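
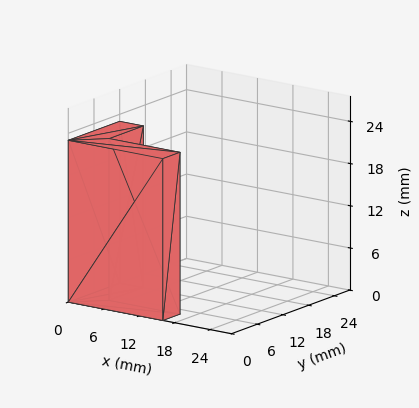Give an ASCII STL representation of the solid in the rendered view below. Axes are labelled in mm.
Reading the render: the shape is an L-shaped prism: outer 16 × 12 mm, arm thicknesses ≈ 4 mm (horizontal) and 4 mm (vertical), extruded 23 mm in z (dimensions read to the nearest mm from the axis ticks). For the STL, each face is triangulated and given an outward normal.

solid part
  facet normal 0.0000 0.0000 -1.0000
    outer loop
      vertex 16.0 4.0 0.0
      vertex 16.0 0.0 0.0
      vertex 0.0 0.0 0.0
    endloop
  endfacet
  facet normal 0.0000 0.0000 -1.0000
    outer loop
      vertex 4.0 4.0 0.0
      vertex 16.0 4.0 0.0
      vertex 0.0 0.0 0.0
    endloop
  endfacet
  facet normal 0.0000 0.0000 -1.0000
    outer loop
      vertex 4.0 12.0 0.0
      vertex 4.0 4.0 0.0
      vertex 0.0 0.0 0.0
    endloop
  endfacet
  facet normal 0.0000 0.0000 -1.0000
    outer loop
      vertex 0.0 12.0 0.0
      vertex 4.0 12.0 0.0
      vertex 0.0 0.0 0.0
    endloop
  endfacet
  facet normal 0.0000 0.0000 1.0000
    outer loop
      vertex 0.0 0.0 23.0
      vertex 16.0 0.0 23.0
      vertex 16.0 4.0 23.0
    endloop
  endfacet
  facet normal 0.0000 0.0000 1.0000
    outer loop
      vertex 0.0 0.0 23.0
      vertex 16.0 4.0 23.0
      vertex 4.0 4.0 23.0
    endloop
  endfacet
  facet normal 0.0000 0.0000 1.0000
    outer loop
      vertex 0.0 0.0 23.0
      vertex 4.0 4.0 23.0
      vertex 4.0 12.0 23.0
    endloop
  endfacet
  facet normal 0.0000 0.0000 1.0000
    outer loop
      vertex 0.0 0.0 23.0
      vertex 4.0 12.0 23.0
      vertex 0.0 12.0 23.0
    endloop
  endfacet
  facet normal 0.0000 -1.0000 0.0000
    outer loop
      vertex 0.0 0.0 0.0
      vertex 16.0 0.0 0.0
      vertex 16.0 0.0 23.0
    endloop
  endfacet
  facet normal 0.0000 -1.0000 0.0000
    outer loop
      vertex 0.0 0.0 0.0
      vertex 16.0 0.0 23.0
      vertex 0.0 0.0 23.0
    endloop
  endfacet
  facet normal 1.0000 0.0000 0.0000
    outer loop
      vertex 16.0 0.0 0.0
      vertex 16.0 4.0 0.0
      vertex 16.0 4.0 23.0
    endloop
  endfacet
  facet normal 1.0000 0.0000 0.0000
    outer loop
      vertex 16.0 0.0 0.0
      vertex 16.0 4.0 23.0
      vertex 16.0 0.0 23.0
    endloop
  endfacet
  facet normal 0.0000 1.0000 0.0000
    outer loop
      vertex 16.0 4.0 0.0
      vertex 4.0 4.0 0.0
      vertex 4.0 4.0 23.0
    endloop
  endfacet
  facet normal 0.0000 1.0000 0.0000
    outer loop
      vertex 16.0 4.0 0.0
      vertex 4.0 4.0 23.0
      vertex 16.0 4.0 23.0
    endloop
  endfacet
  facet normal 1.0000 0.0000 0.0000
    outer loop
      vertex 4.0 4.0 0.0
      vertex 4.0 12.0 0.0
      vertex 4.0 12.0 23.0
    endloop
  endfacet
  facet normal 1.0000 0.0000 0.0000
    outer loop
      vertex 4.0 4.0 0.0
      vertex 4.0 12.0 23.0
      vertex 4.0 4.0 23.0
    endloop
  endfacet
  facet normal 0.0000 1.0000 0.0000
    outer loop
      vertex 4.0 12.0 0.0
      vertex 0.0 12.0 0.0
      vertex 0.0 12.0 23.0
    endloop
  endfacet
  facet normal 0.0000 1.0000 0.0000
    outer loop
      vertex 4.0 12.0 0.0
      vertex 0.0 12.0 23.0
      vertex 4.0 12.0 23.0
    endloop
  endfacet
  facet normal -1.0000 0.0000 0.0000
    outer loop
      vertex 0.0 12.0 0.0
      vertex 0.0 0.0 0.0
      vertex 0.0 0.0 23.0
    endloop
  endfacet
  facet normal -1.0000 0.0000 0.0000
    outer loop
      vertex 0.0 12.0 0.0
      vertex 0.0 0.0 23.0
      vertex 0.0 12.0 23.0
    endloop
  endfacet
endsolid part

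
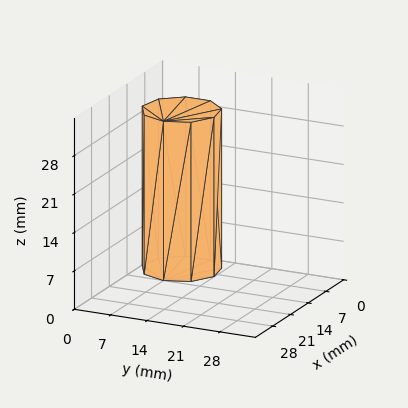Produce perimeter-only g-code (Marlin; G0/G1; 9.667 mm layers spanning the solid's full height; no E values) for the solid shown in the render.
Reading the render: the shape is a regular 9-sided prism (a cylinder approximated with 9 flat sides), circumscribed radius ≈ 7 mm, height ≈ 29 mm (dimensions read to the nearest mm from the axis ticks). For the g-code, the solid's height is divided into equal slices at the stated Δz and each level perimeter traced with G1 moves after a G0 lift.

; perimeter-only toolpath
G21 ; units = mm
G90 ; absolute positioning
G28 ; home
; layer 1
G0 Z9.667
G0 X14.000 Y7.000
G1 X12.362 Y11.500
G1 X8.216 Y13.894
G1 X3.500 Y13.062
G1 X0.422 Y9.394
G1 X0.422 Y4.606
G1 X3.500 Y0.938
G1 X8.216 Y0.106
G1 X12.362 Y2.500
G1 X14.000 Y7.000
; layer 2
G0 Z19.333
G0 X14.000 Y7.000
G1 X12.362 Y11.500
G1 X8.216 Y13.894
G1 X3.500 Y13.062
G1 X0.422 Y9.394
G1 X0.422 Y4.606
G1 X3.500 Y0.938
G1 X8.216 Y0.106
G1 X12.362 Y2.500
G1 X14.000 Y7.000
; layer 3
G0 Z29.000
G0 X14.000 Y7.000
G1 X12.362 Y11.500
G1 X8.216 Y13.894
G1 X3.500 Y13.062
G1 X0.422 Y9.394
G1 X0.422 Y4.606
G1 X3.500 Y0.938
G1 X8.216 Y0.106
G1 X12.362 Y2.500
G1 X14.000 Y7.000
M2 ; end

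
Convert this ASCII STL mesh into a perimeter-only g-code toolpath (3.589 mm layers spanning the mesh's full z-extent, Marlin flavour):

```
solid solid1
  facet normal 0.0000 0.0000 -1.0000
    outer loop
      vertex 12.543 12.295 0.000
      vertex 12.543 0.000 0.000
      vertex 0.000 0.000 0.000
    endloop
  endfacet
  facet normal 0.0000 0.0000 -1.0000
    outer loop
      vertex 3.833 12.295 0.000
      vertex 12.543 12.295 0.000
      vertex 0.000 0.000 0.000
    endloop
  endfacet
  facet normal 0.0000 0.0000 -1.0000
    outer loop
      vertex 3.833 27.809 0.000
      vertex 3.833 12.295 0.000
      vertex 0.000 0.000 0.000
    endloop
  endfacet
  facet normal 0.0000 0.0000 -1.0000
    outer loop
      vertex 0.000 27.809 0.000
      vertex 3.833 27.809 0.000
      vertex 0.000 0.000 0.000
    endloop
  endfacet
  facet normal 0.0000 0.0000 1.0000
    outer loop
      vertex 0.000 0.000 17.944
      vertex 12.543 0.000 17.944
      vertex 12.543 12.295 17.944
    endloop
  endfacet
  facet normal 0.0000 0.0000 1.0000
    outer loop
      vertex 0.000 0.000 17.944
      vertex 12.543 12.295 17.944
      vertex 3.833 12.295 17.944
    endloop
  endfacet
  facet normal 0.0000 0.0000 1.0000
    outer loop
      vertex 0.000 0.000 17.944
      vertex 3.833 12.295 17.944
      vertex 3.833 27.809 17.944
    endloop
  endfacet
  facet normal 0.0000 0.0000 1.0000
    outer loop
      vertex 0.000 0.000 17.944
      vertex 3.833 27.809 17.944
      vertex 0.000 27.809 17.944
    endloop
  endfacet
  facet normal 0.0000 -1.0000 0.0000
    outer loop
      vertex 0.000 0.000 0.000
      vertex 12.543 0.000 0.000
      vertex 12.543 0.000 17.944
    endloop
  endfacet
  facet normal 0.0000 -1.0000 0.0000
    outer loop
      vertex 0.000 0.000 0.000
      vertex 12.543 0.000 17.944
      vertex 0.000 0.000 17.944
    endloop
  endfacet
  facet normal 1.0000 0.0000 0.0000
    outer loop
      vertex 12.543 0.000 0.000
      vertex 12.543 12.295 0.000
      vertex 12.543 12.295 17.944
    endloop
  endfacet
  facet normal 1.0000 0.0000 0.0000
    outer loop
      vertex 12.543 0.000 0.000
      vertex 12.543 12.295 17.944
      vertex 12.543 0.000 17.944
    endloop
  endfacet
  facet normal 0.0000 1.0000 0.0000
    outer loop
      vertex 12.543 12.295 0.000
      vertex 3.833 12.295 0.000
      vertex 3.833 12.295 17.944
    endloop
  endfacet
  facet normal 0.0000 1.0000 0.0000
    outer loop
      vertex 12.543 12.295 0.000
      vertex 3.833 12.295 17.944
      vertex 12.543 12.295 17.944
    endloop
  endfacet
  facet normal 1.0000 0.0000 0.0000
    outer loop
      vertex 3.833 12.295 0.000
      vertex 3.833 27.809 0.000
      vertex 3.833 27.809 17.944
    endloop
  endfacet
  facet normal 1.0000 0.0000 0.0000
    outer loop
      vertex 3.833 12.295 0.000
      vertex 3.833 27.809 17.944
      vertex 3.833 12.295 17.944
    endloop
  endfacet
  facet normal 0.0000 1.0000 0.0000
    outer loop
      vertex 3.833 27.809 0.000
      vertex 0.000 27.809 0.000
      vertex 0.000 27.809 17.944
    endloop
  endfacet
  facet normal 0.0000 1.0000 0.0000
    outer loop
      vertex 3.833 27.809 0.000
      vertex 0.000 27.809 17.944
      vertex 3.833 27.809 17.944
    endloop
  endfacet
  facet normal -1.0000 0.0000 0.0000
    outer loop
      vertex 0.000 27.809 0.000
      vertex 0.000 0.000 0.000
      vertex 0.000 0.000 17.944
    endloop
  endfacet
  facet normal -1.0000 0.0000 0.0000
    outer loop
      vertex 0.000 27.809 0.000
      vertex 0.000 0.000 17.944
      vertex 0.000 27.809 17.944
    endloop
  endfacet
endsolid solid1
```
; perimeter-only toolpath
G21 ; units = mm
G90 ; absolute positioning
G28 ; home
; layer 1
G0 Z3.589
G0 X0.000 Y0.000
G1 X12.543 Y0.000
G1 X12.543 Y12.295
G1 X3.833 Y12.295
G1 X3.833 Y27.809
G1 X0.000 Y27.809
G1 X0.000 Y0.000
; layer 2
G0 Z7.178
G0 X0.000 Y0.000
G1 X12.543 Y0.000
G1 X12.543 Y12.295
G1 X3.833 Y12.295
G1 X3.833 Y27.809
G1 X0.000 Y27.809
G1 X0.000 Y0.000
; layer 3
G0 Z10.766
G0 X0.000 Y0.000
G1 X12.543 Y0.000
G1 X12.543 Y12.295
G1 X3.833 Y12.295
G1 X3.833 Y27.809
G1 X0.000 Y27.809
G1 X0.000 Y0.000
; layer 4
G0 Z14.355
G0 X0.000 Y0.000
G1 X12.543 Y0.000
G1 X12.543 Y12.295
G1 X3.833 Y12.295
G1 X3.833 Y27.809
G1 X0.000 Y27.809
G1 X0.000 Y0.000
; layer 5
G0 Z17.944
G0 X0.000 Y0.000
G1 X12.543 Y0.000
G1 X12.543 Y12.295
G1 X3.833 Y12.295
G1 X3.833 Y27.809
G1 X0.000 Y27.809
G1 X0.000 Y0.000
M2 ; end

The solid is an L-shaped prism: outer 12.5 × 27.8 mm, arm thicknesses ≈ 12.3 mm (horizontal) and 3.83 mm (vertical), extruded 17.9 mm in z. Slicing at Δz = 3.589 mm — 5 equal slices spanning the solid's height, so layer i sits at z = i·h/5 — gives 5 non-empty perimeters. Each is a 6-segment closed polygon; G0 lifts to the layer z and rapids to the start vertex, then G1 traces the edges.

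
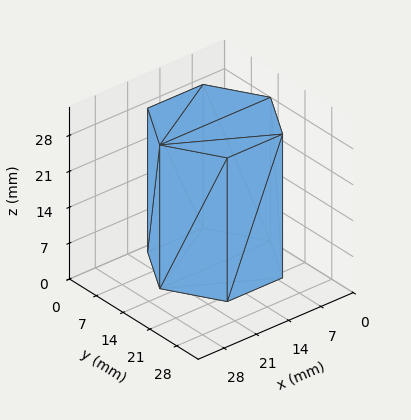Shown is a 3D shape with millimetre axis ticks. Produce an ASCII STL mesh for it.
Reading the render: the shape is a regular 6-sided prism (a cylinder approximated with 6 flat sides), circumscribed radius ≈ 12 mm, height ≈ 28 mm (dimensions read to the nearest mm from the axis ticks). For the STL, each face is triangulated and given an outward normal.

solid part
  facet normal 0.0000 0.0000 -1.0000
    outer loop
      vertex 6.000 22.392 0.000
      vertex 18.000 22.392 0.000
      vertex 24.000 12.000 0.000
    endloop
  endfacet
  facet normal 0.0000 0.0000 -1.0000
    outer loop
      vertex 0.000 12.000 0.000
      vertex 6.000 22.392 0.000
      vertex 24.000 12.000 0.000
    endloop
  endfacet
  facet normal 0.0000 0.0000 -1.0000
    outer loop
      vertex 6.000 1.608 0.000
      vertex 0.000 12.000 0.000
      vertex 24.000 12.000 0.000
    endloop
  endfacet
  facet normal 0.0000 0.0000 -1.0000
    outer loop
      vertex 18.000 1.608 0.000
      vertex 6.000 1.608 0.000
      vertex 24.000 12.000 0.000
    endloop
  endfacet
  facet normal 0.0000 0.0000 1.0000
    outer loop
      vertex 24.000 12.000 28.000
      vertex 18.000 22.392 28.000
      vertex 6.000 22.392 28.000
    endloop
  endfacet
  facet normal 0.0000 0.0000 1.0000
    outer loop
      vertex 24.000 12.000 28.000
      vertex 6.000 22.392 28.000
      vertex 0.000 12.000 28.000
    endloop
  endfacet
  facet normal 0.0000 0.0000 1.0000
    outer loop
      vertex 24.000 12.000 28.000
      vertex 0.000 12.000 28.000
      vertex 6.000 1.608 28.000
    endloop
  endfacet
  facet normal 0.0000 0.0000 1.0000
    outer loop
      vertex 24.000 12.000 28.000
      vertex 6.000 1.608 28.000
      vertex 18.000 1.608 28.000
    endloop
  endfacet
  facet normal 0.8660 0.5000 0.0000
    outer loop
      vertex 24.000 12.000 0.000
      vertex 18.000 22.392 0.000
      vertex 18.000 22.392 28.000
    endloop
  endfacet
  facet normal 0.8660 0.5000 0.0000
    outer loop
      vertex 24.000 12.000 0.000
      vertex 18.000 22.392 28.000
      vertex 24.000 12.000 28.000
    endloop
  endfacet
  facet normal 0.0000 1.0000 0.0000
    outer loop
      vertex 18.000 22.392 0.000
      vertex 6.000 22.392 0.000
      vertex 6.000 22.392 28.000
    endloop
  endfacet
  facet normal 0.0000 1.0000 0.0000
    outer loop
      vertex 18.000 22.392 0.000
      vertex 6.000 22.392 28.000
      vertex 18.000 22.392 28.000
    endloop
  endfacet
  facet normal -0.8660 0.5000 0.0000
    outer loop
      vertex 6.000 22.392 0.000
      vertex 0.000 12.000 0.000
      vertex 0.000 12.000 28.000
    endloop
  endfacet
  facet normal -0.8660 0.5000 0.0000
    outer loop
      vertex 6.000 22.392 0.000
      vertex 0.000 12.000 28.000
      vertex 6.000 22.392 28.000
    endloop
  endfacet
  facet normal -0.8660 -0.5000 0.0000
    outer loop
      vertex 0.000 12.000 0.000
      vertex 6.000 1.608 0.000
      vertex 6.000 1.608 28.000
    endloop
  endfacet
  facet normal -0.8660 -0.5000 0.0000
    outer loop
      vertex 0.000 12.000 0.000
      vertex 6.000 1.608 28.000
      vertex 0.000 12.000 28.000
    endloop
  endfacet
  facet normal 0.0000 -1.0000 0.0000
    outer loop
      vertex 6.000 1.608 0.000
      vertex 18.000 1.608 0.000
      vertex 18.000 1.608 28.000
    endloop
  endfacet
  facet normal 0.0000 -1.0000 0.0000
    outer loop
      vertex 6.000 1.608 0.000
      vertex 18.000 1.608 28.000
      vertex 6.000 1.608 28.000
    endloop
  endfacet
  facet normal 0.8660 -0.5000 0.0000
    outer loop
      vertex 18.000 1.608 0.000
      vertex 24.000 12.000 0.000
      vertex 24.000 12.000 28.000
    endloop
  endfacet
  facet normal 0.8660 -0.5000 0.0000
    outer loop
      vertex 18.000 1.608 0.000
      vertex 24.000 12.000 28.000
      vertex 18.000 1.608 28.000
    endloop
  endfacet
endsolid part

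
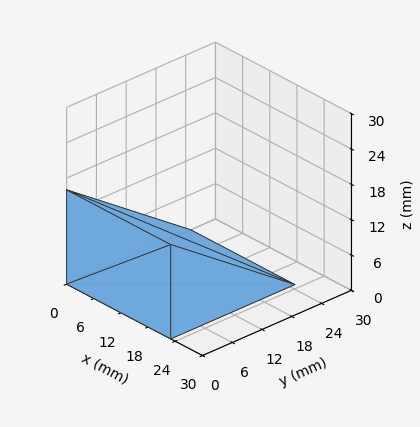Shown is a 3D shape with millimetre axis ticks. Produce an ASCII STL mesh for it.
Reading the render: the shape is a wedge (ramp): 23 × 25 mm base, rising to 16 mm along the y=0 edge and sloping linearly to z=0 at y=25 (dimensions read to the nearest mm from the axis ticks). For the STL, each face is triangulated and given an outward normal.

solid part
  facet normal 0.0000 0.0000 -1.0000
    outer loop
      vertex 23.0 25.0 0.0
      vertex 23.0 0.0 0.0
      vertex 0.0 0.0 0.0
    endloop
  endfacet
  facet normal 0.0000 0.0000 -1.0000
    outer loop
      vertex 0.0 25.0 0.0
      vertex 23.0 25.0 0.0
      vertex 0.0 0.0 0.0
    endloop
  endfacet
  facet normal 0.0000 -1.0000 0.0000
    outer loop
      vertex 0.0 0.0 0.0
      vertex 23.0 0.0 0.0
      vertex 23.0 0.0 16.0
    endloop
  endfacet
  facet normal 0.0000 -1.0000 0.0000
    outer loop
      vertex 0.0 0.0 0.0
      vertex 23.0 0.0 16.0
      vertex 0.0 0.0 16.0
    endloop
  endfacet
  facet normal 0.0000 0.5391 0.8423
    outer loop
      vertex 0.0 0.0 16.0
      vertex 23.0 0.0 16.0
      vertex 23.0 25.0 0.0
    endloop
  endfacet
  facet normal 0.0000 0.5391 0.8423
    outer loop
      vertex 0.0 0.0 16.0
      vertex 23.0 25.0 0.0
      vertex 0.0 25.0 0.0
    endloop
  endfacet
  facet normal -1.0000 0.0000 0.0000
    outer loop
      vertex 0.0 0.0 16.0
      vertex 0.0 25.0 0.0
      vertex 0.0 0.0 0.0
    endloop
  endfacet
  facet normal 1.0000 0.0000 0.0000
    outer loop
      vertex 23.0 0.0 0.0
      vertex 23.0 25.0 0.0
      vertex 23.0 0.0 16.0
    endloop
  endfacet
endsolid part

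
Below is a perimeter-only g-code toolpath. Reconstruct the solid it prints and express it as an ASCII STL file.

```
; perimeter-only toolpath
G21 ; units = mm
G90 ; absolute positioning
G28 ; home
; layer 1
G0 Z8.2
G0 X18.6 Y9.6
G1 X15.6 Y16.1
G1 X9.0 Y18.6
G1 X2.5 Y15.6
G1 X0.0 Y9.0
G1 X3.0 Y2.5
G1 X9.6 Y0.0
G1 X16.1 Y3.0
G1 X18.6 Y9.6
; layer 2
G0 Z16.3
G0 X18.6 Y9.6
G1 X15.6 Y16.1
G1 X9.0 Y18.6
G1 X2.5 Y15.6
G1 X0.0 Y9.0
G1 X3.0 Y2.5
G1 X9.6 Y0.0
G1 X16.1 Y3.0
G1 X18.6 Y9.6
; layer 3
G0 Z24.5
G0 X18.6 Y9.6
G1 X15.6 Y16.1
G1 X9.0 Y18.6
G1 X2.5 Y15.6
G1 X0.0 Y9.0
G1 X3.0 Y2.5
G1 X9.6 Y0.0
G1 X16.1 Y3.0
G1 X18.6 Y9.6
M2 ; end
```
solid part
  facet normal 0.0000 0.0000 -1.0000
    outer loop
      vertex 9.0 18.6 0.0
      vertex 15.6 16.1 0.0
      vertex 18.6 9.6 0.0
    endloop
  endfacet
  facet normal 0.0000 0.0000 -1.0000
    outer loop
      vertex 2.5 15.6 0.0
      vertex 9.0 18.6 0.0
      vertex 18.6 9.6 0.0
    endloop
  endfacet
  facet normal 0.0000 0.0000 -1.0000
    outer loop
      vertex 0.0 9.0 0.0
      vertex 2.5 15.6 0.0
      vertex 18.6 9.6 0.0
    endloop
  endfacet
  facet normal 0.0000 0.0000 -1.0000
    outer loop
      vertex 3.0 2.5 0.0
      vertex 0.0 9.0 0.0
      vertex 18.6 9.6 0.0
    endloop
  endfacet
  facet normal 0.0000 0.0000 -1.0000
    outer loop
      vertex 9.6 0.0 0.0
      vertex 3.0 2.5 0.0
      vertex 18.6 9.6 0.0
    endloop
  endfacet
  facet normal 0.0000 0.0000 -1.0000
    outer loop
      vertex 16.1 3.0 0.0
      vertex 9.6 0.0 0.0
      vertex 18.6 9.6 0.0
    endloop
  endfacet
  facet normal 0.0000 0.0000 1.0000
    outer loop
      vertex 18.6 9.6 24.5
      vertex 15.6 16.1 24.5
      vertex 9.0 18.6 24.5
    endloop
  endfacet
  facet normal 0.0000 0.0000 1.0000
    outer loop
      vertex 18.6 9.6 24.5
      vertex 9.0 18.6 24.5
      vertex 2.5 15.6 24.5
    endloop
  endfacet
  facet normal 0.0000 0.0000 1.0000
    outer loop
      vertex 18.6 9.6 24.5
      vertex 2.5 15.6 24.5
      vertex 0.0 9.0 24.5
    endloop
  endfacet
  facet normal 0.0000 0.0000 1.0000
    outer loop
      vertex 18.6 9.6 24.5
      vertex 0.0 9.0 24.5
      vertex 3.0 2.5 24.5
    endloop
  endfacet
  facet normal 0.0000 0.0000 1.0000
    outer loop
      vertex 18.6 9.6 24.5
      vertex 3.0 2.5 24.5
      vertex 9.6 0.0 24.5
    endloop
  endfacet
  facet normal 0.0000 0.0000 1.0000
    outer loop
      vertex 18.6 9.6 24.5
      vertex 9.6 0.0 24.5
      vertex 16.1 3.0 24.5
    endloop
  endfacet
  facet normal 0.9080 0.4191 0.0000
    outer loop
      vertex 18.6 9.6 0.0
      vertex 15.6 16.1 0.0
      vertex 15.6 16.1 24.5
    endloop
  endfacet
  facet normal 0.9080 0.4191 0.0000
    outer loop
      vertex 18.6 9.6 0.0
      vertex 15.6 16.1 24.5
      vertex 18.6 9.6 24.5
    endloop
  endfacet
  facet normal 0.3542 0.9352 0.0000
    outer loop
      vertex 15.6 16.1 0.0
      vertex 9.0 18.6 0.0
      vertex 9.0 18.6 24.5
    endloop
  endfacet
  facet normal 0.3542 0.9352 0.0000
    outer loop
      vertex 15.6 16.1 0.0
      vertex 9.0 18.6 24.5
      vertex 15.6 16.1 24.5
    endloop
  endfacet
  facet normal -0.4191 0.9080 0.0000
    outer loop
      vertex 9.0 18.6 0.0
      vertex 2.5 15.6 0.0
      vertex 2.5 15.6 24.5
    endloop
  endfacet
  facet normal -0.4191 0.9080 0.0000
    outer loop
      vertex 9.0 18.6 0.0
      vertex 2.5 15.6 24.5
      vertex 9.0 18.6 24.5
    endloop
  endfacet
  facet normal -0.9352 0.3542 0.0000
    outer loop
      vertex 2.5 15.6 0.0
      vertex 0.0 9.0 0.0
      vertex 0.0 9.0 24.5
    endloop
  endfacet
  facet normal -0.9352 0.3542 0.0000
    outer loop
      vertex 2.5 15.6 0.0
      vertex 0.0 9.0 24.5
      vertex 2.5 15.6 24.5
    endloop
  endfacet
  facet normal -0.9080 -0.4191 0.0000
    outer loop
      vertex 0.0 9.0 0.0
      vertex 3.0 2.5 0.0
      vertex 3.0 2.5 24.5
    endloop
  endfacet
  facet normal -0.9080 -0.4191 0.0000
    outer loop
      vertex 0.0 9.0 0.0
      vertex 3.0 2.5 24.5
      vertex 0.0 9.0 24.5
    endloop
  endfacet
  facet normal -0.3542 -0.9352 0.0000
    outer loop
      vertex 3.0 2.5 0.0
      vertex 9.6 0.0 0.0
      vertex 9.6 0.0 24.5
    endloop
  endfacet
  facet normal -0.3542 -0.9352 0.0000
    outer loop
      vertex 3.0 2.5 0.0
      vertex 9.6 0.0 24.5
      vertex 3.0 2.5 24.5
    endloop
  endfacet
  facet normal 0.4191 -0.9080 0.0000
    outer loop
      vertex 9.6 0.0 0.0
      vertex 16.1 3.0 0.0
      vertex 16.1 3.0 24.5
    endloop
  endfacet
  facet normal 0.4191 -0.9080 0.0000
    outer loop
      vertex 9.6 0.0 0.0
      vertex 16.1 3.0 24.5
      vertex 9.6 0.0 24.5
    endloop
  endfacet
  facet normal 0.9352 -0.3542 0.0000
    outer loop
      vertex 16.1 3.0 0.0
      vertex 18.6 9.6 0.0
      vertex 18.6 9.6 24.5
    endloop
  endfacet
  facet normal 0.9352 -0.3542 0.0000
    outer loop
      vertex 16.1 3.0 0.0
      vertex 18.6 9.6 24.5
      vertex 16.1 3.0 24.5
    endloop
  endfacet
endsolid part

The G0 Z moves step by Δz≈8.2 mm. Every layer's G1 loop is the same polygon, so the solid is a straight extrusion of it from z=0 to z≈24.5. Closing with flat bottom and top caps and triangulating gives 28 facets — a regular 8-sided prism (a cylinder approximated with 8 flat sides), circumscribed radius ≈ 9.3 mm, height ≈ 24.5 mm.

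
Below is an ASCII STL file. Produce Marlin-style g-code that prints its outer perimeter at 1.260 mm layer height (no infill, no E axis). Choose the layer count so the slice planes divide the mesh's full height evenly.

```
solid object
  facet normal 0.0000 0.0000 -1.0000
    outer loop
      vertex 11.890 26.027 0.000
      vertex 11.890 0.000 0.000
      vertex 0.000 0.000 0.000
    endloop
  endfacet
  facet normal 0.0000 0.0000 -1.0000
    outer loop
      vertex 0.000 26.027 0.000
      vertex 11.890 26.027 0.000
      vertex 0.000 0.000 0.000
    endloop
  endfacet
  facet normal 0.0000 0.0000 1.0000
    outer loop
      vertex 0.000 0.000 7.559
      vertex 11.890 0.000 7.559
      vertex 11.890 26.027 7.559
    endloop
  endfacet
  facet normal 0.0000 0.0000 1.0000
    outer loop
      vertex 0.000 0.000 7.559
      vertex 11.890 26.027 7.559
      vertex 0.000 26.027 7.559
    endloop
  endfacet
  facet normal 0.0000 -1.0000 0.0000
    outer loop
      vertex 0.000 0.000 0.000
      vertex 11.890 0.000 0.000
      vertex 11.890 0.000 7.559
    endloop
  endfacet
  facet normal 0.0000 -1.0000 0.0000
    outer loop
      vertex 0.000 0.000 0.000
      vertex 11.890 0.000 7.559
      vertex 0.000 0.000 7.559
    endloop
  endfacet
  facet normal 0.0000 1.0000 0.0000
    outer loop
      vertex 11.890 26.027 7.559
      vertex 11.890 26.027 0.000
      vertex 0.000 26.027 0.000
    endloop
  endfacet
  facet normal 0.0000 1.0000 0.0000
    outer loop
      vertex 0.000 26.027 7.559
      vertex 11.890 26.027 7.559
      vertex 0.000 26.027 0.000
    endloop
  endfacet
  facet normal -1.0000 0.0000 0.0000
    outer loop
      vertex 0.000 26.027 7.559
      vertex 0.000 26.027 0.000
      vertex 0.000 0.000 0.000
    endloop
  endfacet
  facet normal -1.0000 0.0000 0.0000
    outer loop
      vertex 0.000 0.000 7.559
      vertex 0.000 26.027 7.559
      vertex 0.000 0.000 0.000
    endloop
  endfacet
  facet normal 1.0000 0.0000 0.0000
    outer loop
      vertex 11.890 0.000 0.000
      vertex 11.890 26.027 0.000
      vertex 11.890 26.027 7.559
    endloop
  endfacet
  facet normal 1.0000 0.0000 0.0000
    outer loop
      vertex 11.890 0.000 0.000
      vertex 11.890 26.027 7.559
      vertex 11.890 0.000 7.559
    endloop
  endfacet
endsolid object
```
; perimeter-only toolpath
G21 ; units = mm
G90 ; absolute positioning
G28 ; home
; layer 1
G0 Z1.260
G0 X0.000 Y0.000
G1 X11.890 Y0.000
G1 X11.890 Y26.027
G1 X0.000 Y26.027
G1 X0.000 Y0.000
; layer 2
G0 Z2.520
G0 X0.000 Y0.000
G1 X11.890 Y0.000
G1 X11.890 Y26.027
G1 X0.000 Y26.027
G1 X0.000 Y0.000
; layer 3
G0 Z3.780
G0 X0.000 Y0.000
G1 X11.890 Y0.000
G1 X11.890 Y26.027
G1 X0.000 Y26.027
G1 X0.000 Y0.000
; layer 4
G0 Z5.039
G0 X0.000 Y0.000
G1 X11.890 Y0.000
G1 X11.890 Y26.027
G1 X0.000 Y26.027
G1 X0.000 Y0.000
; layer 5
G0 Z6.299
G0 X0.000 Y0.000
G1 X11.890 Y0.000
G1 X11.890 Y26.027
G1 X0.000 Y26.027
G1 X0.000 Y0.000
; layer 6
G0 Z7.559
G0 X0.000 Y0.000
G1 X11.890 Y0.000
G1 X11.890 Y26.027
G1 X0.000 Y26.027
G1 X0.000 Y0.000
M2 ; end

The solid is a rectangular box, roughly 11.9 × 26 mm footprint and 7.56 mm tall. Slicing at Δz = 1.260 mm — 6 equal slices spanning the solid's height, so layer i sits at z = i·h/6 — gives 6 non-empty perimeters. Each is a 4-segment closed polygon; G0 lifts to the layer z and rapids to the start vertex, then G1 traces the edges.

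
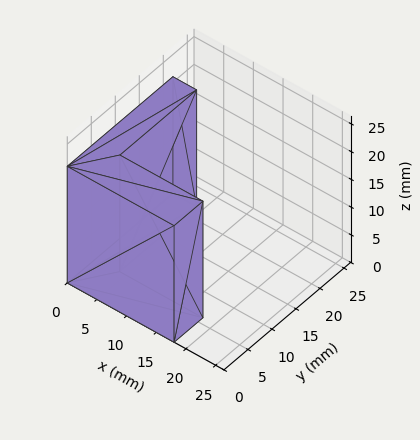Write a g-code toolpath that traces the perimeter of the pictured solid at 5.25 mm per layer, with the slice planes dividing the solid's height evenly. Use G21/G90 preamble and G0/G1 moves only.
Reading the render: the shape is an L-shaped prism: outer 18 × 22 mm, arm thicknesses ≈ 6 mm (horizontal) and 4 mm (vertical), extruded 21 mm in z (dimensions read to the nearest mm from the axis ticks). For the g-code, the solid's height is divided into equal slices at the stated Δz and each level perimeter traced with G1 moves after a G0 lift.

; perimeter-only toolpath
G21 ; units = mm
G90 ; absolute positioning
G28 ; home
; layer 1
G0 Z5.25
G0 X0.00 Y0.00
G1 X18.00 Y0.00
G1 X18.00 Y6.00
G1 X4.00 Y6.00
G1 X4.00 Y22.00
G1 X0.00 Y22.00
G1 X0.00 Y0.00
; layer 2
G0 Z10.50
G0 X0.00 Y0.00
G1 X18.00 Y0.00
G1 X18.00 Y6.00
G1 X4.00 Y6.00
G1 X4.00 Y22.00
G1 X0.00 Y22.00
G1 X0.00 Y0.00
; layer 3
G0 Z15.75
G0 X0.00 Y0.00
G1 X18.00 Y0.00
G1 X18.00 Y6.00
G1 X4.00 Y6.00
G1 X4.00 Y22.00
G1 X0.00 Y22.00
G1 X0.00 Y0.00
; layer 4
G0 Z21.00
G0 X0.00 Y0.00
G1 X18.00 Y0.00
G1 X18.00 Y6.00
G1 X4.00 Y6.00
G1 X4.00 Y22.00
G1 X0.00 Y22.00
G1 X0.00 Y0.00
M2 ; end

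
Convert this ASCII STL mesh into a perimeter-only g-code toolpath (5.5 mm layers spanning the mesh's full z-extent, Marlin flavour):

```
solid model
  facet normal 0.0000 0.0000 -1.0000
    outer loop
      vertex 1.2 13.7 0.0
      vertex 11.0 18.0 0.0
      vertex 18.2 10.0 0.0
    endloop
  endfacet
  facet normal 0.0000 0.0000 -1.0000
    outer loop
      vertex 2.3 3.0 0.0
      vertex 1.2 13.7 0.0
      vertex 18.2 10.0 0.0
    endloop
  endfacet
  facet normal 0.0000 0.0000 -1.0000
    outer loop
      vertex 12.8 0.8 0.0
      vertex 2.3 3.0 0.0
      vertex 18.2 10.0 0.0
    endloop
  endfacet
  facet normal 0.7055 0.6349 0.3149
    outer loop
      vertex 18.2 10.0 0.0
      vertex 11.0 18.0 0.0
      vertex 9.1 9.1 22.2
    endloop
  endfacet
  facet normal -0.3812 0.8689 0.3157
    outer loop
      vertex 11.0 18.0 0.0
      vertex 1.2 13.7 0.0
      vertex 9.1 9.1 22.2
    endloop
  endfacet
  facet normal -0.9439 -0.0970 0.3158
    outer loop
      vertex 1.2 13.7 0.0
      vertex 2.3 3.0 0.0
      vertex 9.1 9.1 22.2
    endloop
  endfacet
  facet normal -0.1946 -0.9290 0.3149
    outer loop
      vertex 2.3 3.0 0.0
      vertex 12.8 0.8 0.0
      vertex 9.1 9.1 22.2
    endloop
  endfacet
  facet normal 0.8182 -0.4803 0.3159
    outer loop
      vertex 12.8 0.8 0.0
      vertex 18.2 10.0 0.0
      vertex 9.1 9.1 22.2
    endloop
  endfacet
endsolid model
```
; perimeter-only toolpath
G21 ; units = mm
G90 ; absolute positioning
G28 ; home
; layer 1
G0 Z5.5
G0 X15.9 Y9.8
G1 X10.5 Y15.8
G1 X3.2 Y12.5
G1 X4.0 Y4.5
G1 X11.9 Y2.9
G1 X15.9 Y9.8
; layer 2
G0 Z11.1
G0 X13.6 Y9.6
G1 X10.1 Y13.6
G1 X5.1 Y11.4
G1 X5.7 Y6.0
G1 X10.9 Y5.0
G1 X13.6 Y9.6
; layer 3
G0 Z16.6
G0 X11.4 Y9.3
G1 X9.6 Y11.3
G1 X7.1 Y10.2
G1 X7.4 Y7.6
G1 X10.0 Y7.0
G1 X11.4 Y9.3
M2 ; end

The solid is a regular 5-sided pyramid, base circumscribed radius ≈ 9.1 mm, apex at z ≈ 22.2 mm. Slicing at Δz = 5.5 mm — 4 equal slices spanning the solid's height, so layer i sits at z = i·h/4 — gives 3 non-empty perimeters. Each is a 5-segment closed polygon; G0 lifts to the layer z and rapids to the start vertex, then G1 traces the edges. The cross-section shrinks linearly with z (the slice at the apex is degenerate and omitted).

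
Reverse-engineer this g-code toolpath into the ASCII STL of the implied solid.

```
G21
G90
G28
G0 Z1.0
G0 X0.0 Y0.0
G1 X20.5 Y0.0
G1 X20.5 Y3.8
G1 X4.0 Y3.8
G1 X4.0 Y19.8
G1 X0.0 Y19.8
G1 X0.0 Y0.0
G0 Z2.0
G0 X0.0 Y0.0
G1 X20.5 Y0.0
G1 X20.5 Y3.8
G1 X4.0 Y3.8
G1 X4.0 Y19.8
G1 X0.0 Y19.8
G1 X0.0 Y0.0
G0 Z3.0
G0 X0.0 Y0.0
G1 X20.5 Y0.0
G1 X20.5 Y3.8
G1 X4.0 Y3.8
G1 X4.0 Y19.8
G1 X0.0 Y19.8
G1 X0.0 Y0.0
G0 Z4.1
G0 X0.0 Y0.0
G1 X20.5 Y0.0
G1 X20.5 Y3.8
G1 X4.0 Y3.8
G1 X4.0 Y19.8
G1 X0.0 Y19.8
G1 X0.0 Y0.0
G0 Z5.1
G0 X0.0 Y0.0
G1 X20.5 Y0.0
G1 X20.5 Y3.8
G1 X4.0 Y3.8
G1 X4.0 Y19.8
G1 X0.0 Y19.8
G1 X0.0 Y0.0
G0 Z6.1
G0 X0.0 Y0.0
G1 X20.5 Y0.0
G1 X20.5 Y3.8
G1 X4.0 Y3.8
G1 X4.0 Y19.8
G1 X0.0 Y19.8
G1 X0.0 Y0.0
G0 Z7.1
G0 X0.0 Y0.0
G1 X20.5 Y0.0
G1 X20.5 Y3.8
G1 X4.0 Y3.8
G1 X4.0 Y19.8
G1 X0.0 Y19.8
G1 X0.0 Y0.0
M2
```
solid part
  facet normal 0.0000 0.0000 -1.0000
    outer loop
      vertex 20.5 3.8 0.0
      vertex 20.5 0.0 0.0
      vertex 0.0 0.0 0.0
    endloop
  endfacet
  facet normal 0.0000 0.0000 -1.0000
    outer loop
      vertex 4.0 3.8 0.0
      vertex 20.5 3.8 0.0
      vertex 0.0 0.0 0.0
    endloop
  endfacet
  facet normal 0.0000 0.0000 -1.0000
    outer loop
      vertex 4.0 19.8 0.0
      vertex 4.0 3.8 0.0
      vertex 0.0 0.0 0.0
    endloop
  endfacet
  facet normal 0.0000 0.0000 -1.0000
    outer loop
      vertex 0.0 19.8 0.0
      vertex 4.0 19.8 0.0
      vertex 0.0 0.0 0.0
    endloop
  endfacet
  facet normal 0.0000 0.0000 1.0000
    outer loop
      vertex 0.0 0.0 7.1
      vertex 20.5 0.0 7.1
      vertex 20.5 3.8 7.1
    endloop
  endfacet
  facet normal 0.0000 0.0000 1.0000
    outer loop
      vertex 0.0 0.0 7.1
      vertex 20.5 3.8 7.1
      vertex 4.0 3.8 7.1
    endloop
  endfacet
  facet normal 0.0000 0.0000 1.0000
    outer loop
      vertex 0.0 0.0 7.1
      vertex 4.0 3.8 7.1
      vertex 4.0 19.8 7.1
    endloop
  endfacet
  facet normal 0.0000 0.0000 1.0000
    outer loop
      vertex 0.0 0.0 7.1
      vertex 4.0 19.8 7.1
      vertex 0.0 19.8 7.1
    endloop
  endfacet
  facet normal 0.0000 -1.0000 0.0000
    outer loop
      vertex 0.0 0.0 0.0
      vertex 20.5 0.0 0.0
      vertex 20.5 0.0 7.1
    endloop
  endfacet
  facet normal 0.0000 -1.0000 0.0000
    outer loop
      vertex 0.0 0.0 0.0
      vertex 20.5 0.0 7.1
      vertex 0.0 0.0 7.1
    endloop
  endfacet
  facet normal 1.0000 0.0000 0.0000
    outer loop
      vertex 20.5 0.0 0.0
      vertex 20.5 3.8 0.0
      vertex 20.5 3.8 7.1
    endloop
  endfacet
  facet normal 1.0000 0.0000 0.0000
    outer loop
      vertex 20.5 0.0 0.0
      vertex 20.5 3.8 7.1
      vertex 20.5 0.0 7.1
    endloop
  endfacet
  facet normal 0.0000 1.0000 0.0000
    outer loop
      vertex 20.5 3.8 0.0
      vertex 4.0 3.8 0.0
      vertex 4.0 3.8 7.1
    endloop
  endfacet
  facet normal 0.0000 1.0000 0.0000
    outer loop
      vertex 20.5 3.8 0.0
      vertex 4.0 3.8 7.1
      vertex 20.5 3.8 7.1
    endloop
  endfacet
  facet normal 1.0000 0.0000 0.0000
    outer loop
      vertex 4.0 3.8 0.0
      vertex 4.0 19.8 0.0
      vertex 4.0 19.8 7.1
    endloop
  endfacet
  facet normal 1.0000 0.0000 0.0000
    outer loop
      vertex 4.0 3.8 0.0
      vertex 4.0 19.8 7.1
      vertex 4.0 3.8 7.1
    endloop
  endfacet
  facet normal 0.0000 1.0000 0.0000
    outer loop
      vertex 4.0 19.8 0.0
      vertex 0.0 19.8 0.0
      vertex 0.0 19.8 7.1
    endloop
  endfacet
  facet normal 0.0000 1.0000 0.0000
    outer loop
      vertex 4.0 19.8 0.0
      vertex 0.0 19.8 7.1
      vertex 4.0 19.8 7.1
    endloop
  endfacet
  facet normal -1.0000 0.0000 0.0000
    outer loop
      vertex 0.0 19.8 0.0
      vertex 0.0 0.0 0.0
      vertex 0.0 0.0 7.1
    endloop
  endfacet
  facet normal -1.0000 0.0000 0.0000
    outer loop
      vertex 0.0 19.8 0.0
      vertex 0.0 0.0 7.1
      vertex 0.0 19.8 7.1
    endloop
  endfacet
endsolid part

The G0 Z moves step by Δz≈1.0 mm. Every layer's G1 loop is the same polygon, so the solid is a straight extrusion of it from z=0 to z≈7.1. Closing with flat bottom and top caps and triangulating gives 20 facets — an L-shaped prism: outer 20.5 × 19.8 mm, arm thicknesses ≈ 3.8 mm (horizontal) and 4 mm (vertical), extruded 7.1 mm in z.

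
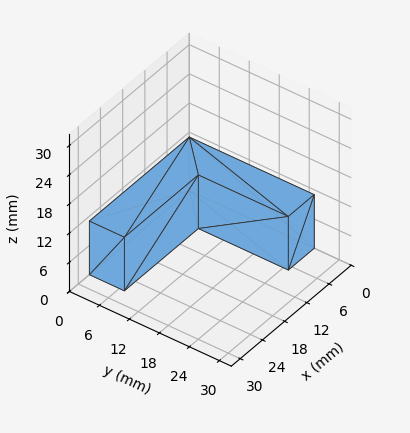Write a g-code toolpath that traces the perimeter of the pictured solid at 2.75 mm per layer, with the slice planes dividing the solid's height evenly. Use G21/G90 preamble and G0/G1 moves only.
Reading the render: the shape is an L-shaped prism: outer 27 × 25 mm, arm thicknesses ≈ 7 mm (horizontal) and 7 mm (vertical), extruded 11 mm in z (dimensions read to the nearest mm from the axis ticks). For the g-code, the solid's height is divided into equal slices at the stated Δz and each level perimeter traced with G1 moves after a G0 lift.

; perimeter-only toolpath
G21 ; units = mm
G90 ; absolute positioning
G28 ; home
; layer 1
G0 Z2.75
G0 X0.00 Y0.00
G1 X27.00 Y0.00
G1 X27.00 Y7.00
G1 X7.00 Y7.00
G1 X7.00 Y25.00
G1 X0.00 Y25.00
G1 X0.00 Y0.00
; layer 2
G0 Z5.50
G0 X0.00 Y0.00
G1 X27.00 Y0.00
G1 X27.00 Y7.00
G1 X7.00 Y7.00
G1 X7.00 Y25.00
G1 X0.00 Y25.00
G1 X0.00 Y0.00
; layer 3
G0 Z8.25
G0 X0.00 Y0.00
G1 X27.00 Y0.00
G1 X27.00 Y7.00
G1 X7.00 Y7.00
G1 X7.00 Y25.00
G1 X0.00 Y25.00
G1 X0.00 Y0.00
; layer 4
G0 Z11.00
G0 X0.00 Y0.00
G1 X27.00 Y0.00
G1 X27.00 Y7.00
G1 X7.00 Y7.00
G1 X7.00 Y25.00
G1 X0.00 Y25.00
G1 X0.00 Y0.00
M2 ; end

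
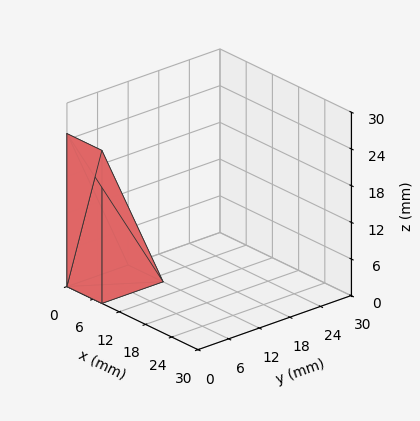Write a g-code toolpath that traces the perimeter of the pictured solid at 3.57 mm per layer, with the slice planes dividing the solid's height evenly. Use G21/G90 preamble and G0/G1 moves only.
Reading the render: the shape is a wedge (ramp): 8 × 12 mm base, rising to 25 mm along the y=0 edge and sloping linearly to z=0 at y=12 (dimensions read to the nearest mm from the axis ticks). For the g-code, the solid's height is divided into equal slices at the stated Δz and each level perimeter traced with G1 moves after a G0 lift.

; perimeter-only toolpath
G21 ; units = mm
G90 ; absolute positioning
G28 ; home
; layer 1
G0 Z3.57
G0 X0.00 Y0.00
G1 X8.00 Y0.00
G1 X8.00 Y10.29
G1 X0.00 Y10.29
G1 X0.00 Y0.00
; layer 2
G0 Z7.14
G0 X0.00 Y0.00
G1 X8.00 Y0.00
G1 X8.00 Y8.57
G1 X0.00 Y8.57
G1 X0.00 Y0.00
; layer 3
G0 Z10.71
G0 X0.00 Y0.00
G1 X8.00 Y0.00
G1 X8.00 Y6.86
G1 X0.00 Y6.86
G1 X0.00 Y0.00
; layer 4
G0 Z14.29
G0 X0.00 Y0.00
G1 X8.00 Y0.00
G1 X8.00 Y5.14
G1 X0.00 Y5.14
G1 X0.00 Y0.00
; layer 5
G0 Z17.86
G0 X0.00 Y0.00
G1 X8.00 Y0.00
G1 X8.00 Y3.43
G1 X0.00 Y3.43
G1 X0.00 Y0.00
; layer 6
G0 Z21.43
G0 X0.00 Y0.00
G1 X8.00 Y0.00
G1 X8.00 Y1.71
G1 X0.00 Y1.71
G1 X0.00 Y0.00
M2 ; end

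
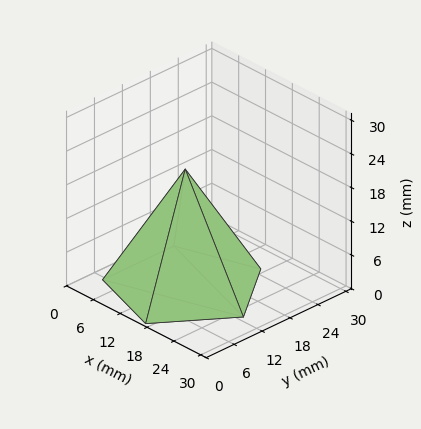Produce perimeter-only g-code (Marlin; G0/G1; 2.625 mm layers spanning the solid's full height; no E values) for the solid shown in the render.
Reading the render: the shape is a regular 5-sided pyramid, base circumscribed radius ≈ 13 mm, apex at z ≈ 21 mm (dimensions read to the nearest mm from the axis ticks). For the g-code, the solid's height is divided into equal slices at the stated Δz and each level perimeter traced with G1 moves after a G0 lift.

; perimeter-only toolpath
G21 ; units = mm
G90 ; absolute positioning
G28 ; home
; layer 1
G0 Z2.625
G0 X24.375 Y13.000
G1 X16.515 Y23.819
G1 X3.798 Y19.686
G1 X3.798 Y6.314
G1 X16.515 Y2.181
G1 X24.375 Y13.000
; layer 2
G0 Z5.250
G0 X22.750 Y13.000
G1 X16.013 Y22.273
G1 X5.112 Y18.731
G1 X5.112 Y7.269
G1 X16.013 Y3.727
G1 X22.750 Y13.000
; layer 3
G0 Z7.875
G0 X21.125 Y13.000
G1 X15.511 Y20.727
G1 X6.427 Y17.776
G1 X6.427 Y8.224
G1 X15.511 Y5.272
G1 X21.125 Y13.000
; layer 4
G0 Z10.500
G0 X19.500 Y13.000
G1 X15.008 Y19.182
G1 X7.742 Y16.820
G1 X7.742 Y9.180
G1 X15.008 Y6.818
G1 X19.500 Y13.000
; layer 5
G0 Z13.125
G0 X17.875 Y13.000
G1 X14.506 Y17.636
G1 X9.056 Y15.865
G1 X9.056 Y10.135
G1 X14.506 Y8.364
G1 X17.875 Y13.000
; layer 6
G0 Z15.750
G0 X16.250 Y13.000
G1 X14.004 Y16.091
G1 X10.371 Y14.910
G1 X10.371 Y11.090
G1 X14.004 Y9.909
G1 X16.250 Y13.000
; layer 7
G0 Z18.375
G0 X14.625 Y13.000
G1 X13.502 Y14.546
G1 X11.685 Y13.955
G1 X11.685 Y12.045
G1 X13.502 Y11.454
G1 X14.625 Y13.000
M2 ; end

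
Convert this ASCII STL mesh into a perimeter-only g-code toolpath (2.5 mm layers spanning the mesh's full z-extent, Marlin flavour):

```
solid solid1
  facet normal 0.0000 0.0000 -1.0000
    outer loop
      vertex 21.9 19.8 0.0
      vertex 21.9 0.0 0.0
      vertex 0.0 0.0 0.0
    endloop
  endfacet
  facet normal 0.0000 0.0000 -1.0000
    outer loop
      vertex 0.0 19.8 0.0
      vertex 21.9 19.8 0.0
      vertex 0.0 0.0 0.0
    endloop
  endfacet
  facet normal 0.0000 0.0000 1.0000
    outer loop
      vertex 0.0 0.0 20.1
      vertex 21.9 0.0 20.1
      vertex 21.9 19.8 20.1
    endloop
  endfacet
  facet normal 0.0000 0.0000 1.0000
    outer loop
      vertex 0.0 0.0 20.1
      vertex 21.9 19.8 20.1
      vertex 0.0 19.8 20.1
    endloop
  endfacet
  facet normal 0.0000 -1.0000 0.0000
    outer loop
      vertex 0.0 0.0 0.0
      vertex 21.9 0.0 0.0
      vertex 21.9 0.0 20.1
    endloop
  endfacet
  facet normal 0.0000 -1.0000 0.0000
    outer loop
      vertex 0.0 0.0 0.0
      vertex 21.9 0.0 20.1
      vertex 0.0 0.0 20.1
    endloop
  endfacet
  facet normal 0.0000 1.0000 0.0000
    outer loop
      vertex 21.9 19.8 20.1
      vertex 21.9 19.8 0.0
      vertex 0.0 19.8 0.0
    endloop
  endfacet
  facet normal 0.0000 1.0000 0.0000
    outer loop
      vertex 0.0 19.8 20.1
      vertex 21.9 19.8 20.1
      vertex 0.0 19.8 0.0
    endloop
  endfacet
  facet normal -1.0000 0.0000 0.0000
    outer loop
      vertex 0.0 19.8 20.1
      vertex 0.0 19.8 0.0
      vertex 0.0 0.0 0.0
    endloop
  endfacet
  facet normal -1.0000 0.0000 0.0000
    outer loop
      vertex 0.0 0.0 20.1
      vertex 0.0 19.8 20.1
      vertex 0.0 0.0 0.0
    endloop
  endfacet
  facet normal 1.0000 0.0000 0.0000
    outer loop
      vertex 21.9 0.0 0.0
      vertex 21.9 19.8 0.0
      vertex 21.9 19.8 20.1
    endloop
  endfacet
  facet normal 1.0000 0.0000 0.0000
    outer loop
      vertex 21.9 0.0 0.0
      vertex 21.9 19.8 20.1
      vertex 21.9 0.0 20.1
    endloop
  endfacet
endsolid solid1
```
; perimeter-only toolpath
G21 ; units = mm
G90 ; absolute positioning
G28 ; home
; layer 1
G0 Z2.5
G0 X0.0 Y0.0
G1 X21.9 Y0.0
G1 X21.9 Y19.8
G1 X0.0 Y19.8
G1 X0.0 Y0.0
; layer 2
G0 Z5.0
G0 X0.0 Y0.0
G1 X21.9 Y0.0
G1 X21.9 Y19.8
G1 X0.0 Y19.8
G1 X0.0 Y0.0
; layer 3
G0 Z7.5
G0 X0.0 Y0.0
G1 X21.9 Y0.0
G1 X21.9 Y19.8
G1 X0.0 Y19.8
G1 X0.0 Y0.0
; layer 4
G0 Z10.1
G0 X0.0 Y0.0
G1 X21.9 Y0.0
G1 X21.9 Y19.8
G1 X0.0 Y19.8
G1 X0.0 Y0.0
; layer 5
G0 Z12.6
G0 X0.0 Y0.0
G1 X21.9 Y0.0
G1 X21.9 Y19.8
G1 X0.0 Y19.8
G1 X0.0 Y0.0
; layer 6
G0 Z15.1
G0 X0.0 Y0.0
G1 X21.9 Y0.0
G1 X21.9 Y19.8
G1 X0.0 Y19.8
G1 X0.0 Y0.0
; layer 7
G0 Z17.6
G0 X0.0 Y0.0
G1 X21.9 Y0.0
G1 X21.9 Y19.8
G1 X0.0 Y19.8
G1 X0.0 Y0.0
; layer 8
G0 Z20.1
G0 X0.0 Y0.0
G1 X21.9 Y0.0
G1 X21.9 Y19.8
G1 X0.0 Y19.8
G1 X0.0 Y0.0
M2 ; end

The solid is a rectangular box, roughly 21.9 × 19.8 mm footprint and 20.1 mm tall. Slicing at Δz = 2.5 mm — 8 equal slices spanning the solid's height, so layer i sits at z = i·h/8 — gives 8 non-empty perimeters. Each is a 4-segment closed polygon; G0 lifts to the layer z and rapids to the start vertex, then G1 traces the edges.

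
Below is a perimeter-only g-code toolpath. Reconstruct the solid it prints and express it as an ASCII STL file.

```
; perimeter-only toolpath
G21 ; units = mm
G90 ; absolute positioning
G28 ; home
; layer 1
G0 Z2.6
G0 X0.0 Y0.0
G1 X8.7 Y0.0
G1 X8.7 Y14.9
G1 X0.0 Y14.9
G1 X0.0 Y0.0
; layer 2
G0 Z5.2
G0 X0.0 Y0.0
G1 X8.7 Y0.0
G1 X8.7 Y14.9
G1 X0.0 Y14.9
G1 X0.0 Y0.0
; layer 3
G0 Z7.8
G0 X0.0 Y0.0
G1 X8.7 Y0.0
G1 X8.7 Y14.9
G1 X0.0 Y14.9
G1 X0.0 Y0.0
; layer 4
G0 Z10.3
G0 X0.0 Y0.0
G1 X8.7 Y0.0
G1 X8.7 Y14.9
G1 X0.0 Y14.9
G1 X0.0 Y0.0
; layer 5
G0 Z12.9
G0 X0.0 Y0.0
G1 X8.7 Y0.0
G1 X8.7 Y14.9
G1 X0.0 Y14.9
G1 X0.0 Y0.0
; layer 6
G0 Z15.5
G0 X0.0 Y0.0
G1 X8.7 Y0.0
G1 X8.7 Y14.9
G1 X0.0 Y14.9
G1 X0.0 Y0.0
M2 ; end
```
solid part
  facet normal 0.0000 0.0000 -1.0000
    outer loop
      vertex 8.7 14.9 0.0
      vertex 8.7 0.0 0.0
      vertex 0.0 0.0 0.0
    endloop
  endfacet
  facet normal 0.0000 0.0000 -1.0000
    outer loop
      vertex 0.0 14.9 0.0
      vertex 8.7 14.9 0.0
      vertex 0.0 0.0 0.0
    endloop
  endfacet
  facet normal 0.0000 0.0000 1.0000
    outer loop
      vertex 0.0 0.0 15.5
      vertex 8.7 0.0 15.5
      vertex 8.7 14.9 15.5
    endloop
  endfacet
  facet normal 0.0000 0.0000 1.0000
    outer loop
      vertex 0.0 0.0 15.5
      vertex 8.7 14.9 15.5
      vertex 0.0 14.9 15.5
    endloop
  endfacet
  facet normal 0.0000 -1.0000 0.0000
    outer loop
      vertex 0.0 0.0 0.0
      vertex 8.7 0.0 0.0
      vertex 8.7 0.0 15.5
    endloop
  endfacet
  facet normal 0.0000 -1.0000 0.0000
    outer loop
      vertex 0.0 0.0 0.0
      vertex 8.7 0.0 15.5
      vertex 0.0 0.0 15.5
    endloop
  endfacet
  facet normal 0.0000 1.0000 0.0000
    outer loop
      vertex 8.7 14.9 15.5
      vertex 8.7 14.9 0.0
      vertex 0.0 14.9 0.0
    endloop
  endfacet
  facet normal 0.0000 1.0000 0.0000
    outer loop
      vertex 0.0 14.9 15.5
      vertex 8.7 14.9 15.5
      vertex 0.0 14.9 0.0
    endloop
  endfacet
  facet normal -1.0000 0.0000 0.0000
    outer loop
      vertex 0.0 14.9 15.5
      vertex 0.0 14.9 0.0
      vertex 0.0 0.0 0.0
    endloop
  endfacet
  facet normal -1.0000 0.0000 0.0000
    outer loop
      vertex 0.0 0.0 15.5
      vertex 0.0 14.9 15.5
      vertex 0.0 0.0 0.0
    endloop
  endfacet
  facet normal 1.0000 0.0000 0.0000
    outer loop
      vertex 8.7 0.0 0.0
      vertex 8.7 14.9 0.0
      vertex 8.7 14.9 15.5
    endloop
  endfacet
  facet normal 1.0000 0.0000 0.0000
    outer loop
      vertex 8.7 0.0 0.0
      vertex 8.7 14.9 15.5
      vertex 8.7 0.0 15.5
    endloop
  endfacet
endsolid part

The G0 Z moves step by Δz≈2.6 mm. Every layer's G1 loop is the same polygon, so the solid is a straight extrusion of it from z=0 to z≈15.5. Closing with flat bottom and top caps and triangulating gives 12 facets — a rectangular box, roughly 8.7 × 14.9 mm footprint and 15.5 mm tall.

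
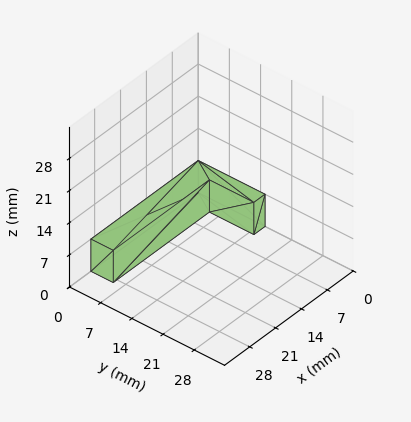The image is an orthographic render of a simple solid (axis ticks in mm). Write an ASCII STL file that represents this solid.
Reading the render: the shape is an L-shaped prism: outer 29 × 15 mm, arm thicknesses ≈ 5 mm (horizontal) and 3 mm (vertical), extruded 7 mm in z (dimensions read to the nearest mm from the axis ticks). For the STL, each face is triangulated and given an outward normal.

solid part
  facet normal 0.0000 0.0000 -1.0000
    outer loop
      vertex 29.00 5.00 0.00
      vertex 29.00 0.00 0.00
      vertex 0.00 0.00 0.00
    endloop
  endfacet
  facet normal 0.0000 0.0000 -1.0000
    outer loop
      vertex 3.00 5.00 0.00
      vertex 29.00 5.00 0.00
      vertex 0.00 0.00 0.00
    endloop
  endfacet
  facet normal 0.0000 0.0000 -1.0000
    outer loop
      vertex 3.00 15.00 0.00
      vertex 3.00 5.00 0.00
      vertex 0.00 0.00 0.00
    endloop
  endfacet
  facet normal 0.0000 0.0000 -1.0000
    outer loop
      vertex 0.00 15.00 0.00
      vertex 3.00 15.00 0.00
      vertex 0.00 0.00 0.00
    endloop
  endfacet
  facet normal 0.0000 0.0000 1.0000
    outer loop
      vertex 0.00 0.00 7.00
      vertex 29.00 0.00 7.00
      vertex 29.00 5.00 7.00
    endloop
  endfacet
  facet normal 0.0000 0.0000 1.0000
    outer loop
      vertex 0.00 0.00 7.00
      vertex 29.00 5.00 7.00
      vertex 3.00 5.00 7.00
    endloop
  endfacet
  facet normal 0.0000 0.0000 1.0000
    outer loop
      vertex 0.00 0.00 7.00
      vertex 3.00 5.00 7.00
      vertex 3.00 15.00 7.00
    endloop
  endfacet
  facet normal 0.0000 0.0000 1.0000
    outer loop
      vertex 0.00 0.00 7.00
      vertex 3.00 15.00 7.00
      vertex 0.00 15.00 7.00
    endloop
  endfacet
  facet normal 0.0000 -1.0000 0.0000
    outer loop
      vertex 0.00 0.00 0.00
      vertex 29.00 0.00 0.00
      vertex 29.00 0.00 7.00
    endloop
  endfacet
  facet normal 0.0000 -1.0000 0.0000
    outer loop
      vertex 0.00 0.00 0.00
      vertex 29.00 0.00 7.00
      vertex 0.00 0.00 7.00
    endloop
  endfacet
  facet normal 1.0000 0.0000 0.0000
    outer loop
      vertex 29.00 0.00 0.00
      vertex 29.00 5.00 0.00
      vertex 29.00 5.00 7.00
    endloop
  endfacet
  facet normal 1.0000 0.0000 0.0000
    outer loop
      vertex 29.00 0.00 0.00
      vertex 29.00 5.00 7.00
      vertex 29.00 0.00 7.00
    endloop
  endfacet
  facet normal 0.0000 1.0000 0.0000
    outer loop
      vertex 29.00 5.00 0.00
      vertex 3.00 5.00 0.00
      vertex 3.00 5.00 7.00
    endloop
  endfacet
  facet normal 0.0000 1.0000 0.0000
    outer loop
      vertex 29.00 5.00 0.00
      vertex 3.00 5.00 7.00
      vertex 29.00 5.00 7.00
    endloop
  endfacet
  facet normal 1.0000 0.0000 0.0000
    outer loop
      vertex 3.00 5.00 0.00
      vertex 3.00 15.00 0.00
      vertex 3.00 15.00 7.00
    endloop
  endfacet
  facet normal 1.0000 0.0000 0.0000
    outer loop
      vertex 3.00 5.00 0.00
      vertex 3.00 15.00 7.00
      vertex 3.00 5.00 7.00
    endloop
  endfacet
  facet normal 0.0000 1.0000 0.0000
    outer loop
      vertex 3.00 15.00 0.00
      vertex 0.00 15.00 0.00
      vertex 0.00 15.00 7.00
    endloop
  endfacet
  facet normal 0.0000 1.0000 0.0000
    outer loop
      vertex 3.00 15.00 0.00
      vertex 0.00 15.00 7.00
      vertex 3.00 15.00 7.00
    endloop
  endfacet
  facet normal -1.0000 0.0000 0.0000
    outer loop
      vertex 0.00 15.00 0.00
      vertex 0.00 0.00 0.00
      vertex 0.00 0.00 7.00
    endloop
  endfacet
  facet normal -1.0000 0.0000 0.0000
    outer loop
      vertex 0.00 15.00 0.00
      vertex 0.00 0.00 7.00
      vertex 0.00 15.00 7.00
    endloop
  endfacet
endsolid part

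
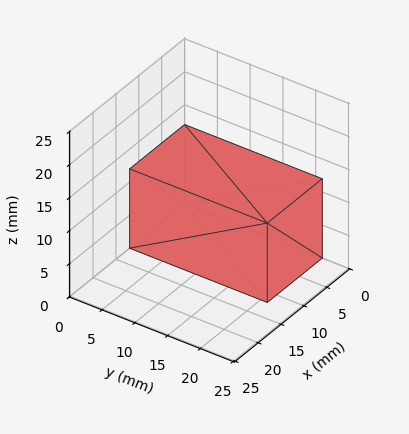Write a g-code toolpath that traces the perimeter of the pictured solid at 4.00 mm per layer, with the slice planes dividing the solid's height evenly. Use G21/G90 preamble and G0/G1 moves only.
Reading the render: the shape is a rectangular box, roughly 12 × 21 mm footprint and 12 mm tall (dimensions read to the nearest mm from the axis ticks). For the g-code, the solid's height is divided into equal slices at the stated Δz and each level perimeter traced with G1 moves after a G0 lift.

; perimeter-only toolpath
G21 ; units = mm
G90 ; absolute positioning
G28 ; home
; layer 1
G0 Z4.00
G0 X0.00 Y0.00
G1 X12.00 Y0.00
G1 X12.00 Y21.00
G1 X0.00 Y21.00
G1 X0.00 Y0.00
; layer 2
G0 Z8.00
G0 X0.00 Y0.00
G1 X12.00 Y0.00
G1 X12.00 Y21.00
G1 X0.00 Y21.00
G1 X0.00 Y0.00
; layer 3
G0 Z12.00
G0 X0.00 Y0.00
G1 X12.00 Y0.00
G1 X12.00 Y21.00
G1 X0.00 Y21.00
G1 X0.00 Y0.00
M2 ; end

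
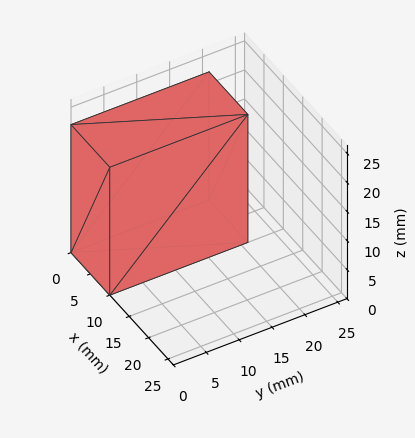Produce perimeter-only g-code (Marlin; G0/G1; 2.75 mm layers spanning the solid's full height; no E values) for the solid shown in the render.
Reading the render: the shape is a rectangular box, roughly 10 × 21 mm footprint and 22 mm tall (dimensions read to the nearest mm from the axis ticks). For the g-code, the solid's height is divided into equal slices at the stated Δz and each level perimeter traced with G1 moves after a G0 lift.

; perimeter-only toolpath
G21 ; units = mm
G90 ; absolute positioning
G28 ; home
; layer 1
G0 Z2.75
G0 X0.00 Y0.00
G1 X10.00 Y0.00
G1 X10.00 Y21.00
G1 X0.00 Y21.00
G1 X0.00 Y0.00
; layer 2
G0 Z5.50
G0 X0.00 Y0.00
G1 X10.00 Y0.00
G1 X10.00 Y21.00
G1 X0.00 Y21.00
G1 X0.00 Y0.00
; layer 3
G0 Z8.25
G0 X0.00 Y0.00
G1 X10.00 Y0.00
G1 X10.00 Y21.00
G1 X0.00 Y21.00
G1 X0.00 Y0.00
; layer 4
G0 Z11.00
G0 X0.00 Y0.00
G1 X10.00 Y0.00
G1 X10.00 Y21.00
G1 X0.00 Y21.00
G1 X0.00 Y0.00
; layer 5
G0 Z13.75
G0 X0.00 Y0.00
G1 X10.00 Y0.00
G1 X10.00 Y21.00
G1 X0.00 Y21.00
G1 X0.00 Y0.00
; layer 6
G0 Z16.50
G0 X0.00 Y0.00
G1 X10.00 Y0.00
G1 X10.00 Y21.00
G1 X0.00 Y21.00
G1 X0.00 Y0.00
; layer 7
G0 Z19.25
G0 X0.00 Y0.00
G1 X10.00 Y0.00
G1 X10.00 Y21.00
G1 X0.00 Y21.00
G1 X0.00 Y0.00
; layer 8
G0 Z22.00
G0 X0.00 Y0.00
G1 X10.00 Y0.00
G1 X10.00 Y21.00
G1 X0.00 Y21.00
G1 X0.00 Y0.00
M2 ; end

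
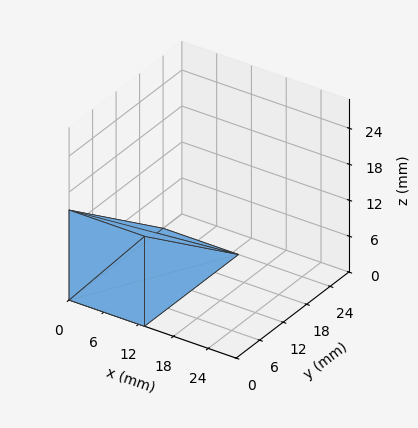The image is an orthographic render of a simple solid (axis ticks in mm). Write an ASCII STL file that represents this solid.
Reading the render: the shape is a wedge (ramp): 13 × 24 mm base, rising to 15 mm along the y=0 edge and sloping linearly to z=0 at y=24 (dimensions read to the nearest mm from the axis ticks). For the STL, each face is triangulated and given an outward normal.

solid part
  facet normal 0.0000 0.0000 -1.0000
    outer loop
      vertex 13.0 24.0 0.0
      vertex 13.0 0.0 0.0
      vertex 0.0 0.0 0.0
    endloop
  endfacet
  facet normal 0.0000 0.0000 -1.0000
    outer loop
      vertex 0.0 24.0 0.0
      vertex 13.0 24.0 0.0
      vertex 0.0 0.0 0.0
    endloop
  endfacet
  facet normal 0.0000 -1.0000 0.0000
    outer loop
      vertex 0.0 0.0 0.0
      vertex 13.0 0.0 0.0
      vertex 13.0 0.0 15.0
    endloop
  endfacet
  facet normal 0.0000 -1.0000 0.0000
    outer loop
      vertex 0.0 0.0 0.0
      vertex 13.0 0.0 15.0
      vertex 0.0 0.0 15.0
    endloop
  endfacet
  facet normal 0.0000 0.5300 0.8480
    outer loop
      vertex 0.0 0.0 15.0
      vertex 13.0 0.0 15.0
      vertex 13.0 24.0 0.0
    endloop
  endfacet
  facet normal 0.0000 0.5300 0.8480
    outer loop
      vertex 0.0 0.0 15.0
      vertex 13.0 24.0 0.0
      vertex 0.0 24.0 0.0
    endloop
  endfacet
  facet normal -1.0000 0.0000 0.0000
    outer loop
      vertex 0.0 0.0 15.0
      vertex 0.0 24.0 0.0
      vertex 0.0 0.0 0.0
    endloop
  endfacet
  facet normal 1.0000 0.0000 0.0000
    outer loop
      vertex 13.0 0.0 0.0
      vertex 13.0 24.0 0.0
      vertex 13.0 0.0 15.0
    endloop
  endfacet
endsolid part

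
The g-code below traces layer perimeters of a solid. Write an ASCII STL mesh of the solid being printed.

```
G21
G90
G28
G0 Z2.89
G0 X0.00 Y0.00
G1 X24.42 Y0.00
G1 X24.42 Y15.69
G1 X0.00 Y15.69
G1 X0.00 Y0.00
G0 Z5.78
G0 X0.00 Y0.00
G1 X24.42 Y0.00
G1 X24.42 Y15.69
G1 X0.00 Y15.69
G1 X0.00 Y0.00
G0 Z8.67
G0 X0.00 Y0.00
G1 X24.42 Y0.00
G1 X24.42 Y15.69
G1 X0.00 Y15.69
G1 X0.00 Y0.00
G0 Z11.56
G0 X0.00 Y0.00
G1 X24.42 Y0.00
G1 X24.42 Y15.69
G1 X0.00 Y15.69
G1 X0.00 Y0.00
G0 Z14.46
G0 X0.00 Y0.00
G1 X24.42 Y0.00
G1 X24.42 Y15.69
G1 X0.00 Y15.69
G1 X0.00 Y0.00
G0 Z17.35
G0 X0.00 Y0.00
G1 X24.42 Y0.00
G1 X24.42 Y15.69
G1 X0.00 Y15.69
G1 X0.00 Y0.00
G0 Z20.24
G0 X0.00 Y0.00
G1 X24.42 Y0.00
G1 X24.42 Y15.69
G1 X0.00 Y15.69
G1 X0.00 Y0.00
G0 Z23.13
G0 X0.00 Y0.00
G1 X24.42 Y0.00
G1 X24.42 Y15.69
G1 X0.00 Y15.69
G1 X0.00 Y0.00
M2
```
solid part
  facet normal 0.0000 0.0000 -1.0000
    outer loop
      vertex 24.42 15.69 0.00
      vertex 24.42 0.00 0.00
      vertex 0.00 0.00 0.00
    endloop
  endfacet
  facet normal 0.0000 0.0000 -1.0000
    outer loop
      vertex 0.00 15.69 0.00
      vertex 24.42 15.69 0.00
      vertex 0.00 0.00 0.00
    endloop
  endfacet
  facet normal 0.0000 0.0000 1.0000
    outer loop
      vertex 0.00 0.00 23.13
      vertex 24.42 0.00 23.13
      vertex 24.42 15.69 23.13
    endloop
  endfacet
  facet normal 0.0000 0.0000 1.0000
    outer loop
      vertex 0.00 0.00 23.13
      vertex 24.42 15.69 23.13
      vertex 0.00 15.69 23.13
    endloop
  endfacet
  facet normal 0.0000 -1.0000 0.0000
    outer loop
      vertex 0.00 0.00 0.00
      vertex 24.42 0.00 0.00
      vertex 24.42 0.00 23.13
    endloop
  endfacet
  facet normal 0.0000 -1.0000 0.0000
    outer loop
      vertex 0.00 0.00 0.00
      vertex 24.42 0.00 23.13
      vertex 0.00 0.00 23.13
    endloop
  endfacet
  facet normal 0.0000 1.0000 0.0000
    outer loop
      vertex 24.42 15.69 23.13
      vertex 24.42 15.69 0.00
      vertex 0.00 15.69 0.00
    endloop
  endfacet
  facet normal 0.0000 1.0000 0.0000
    outer loop
      vertex 0.00 15.69 23.13
      vertex 24.42 15.69 23.13
      vertex 0.00 15.69 0.00
    endloop
  endfacet
  facet normal -1.0000 0.0000 0.0000
    outer loop
      vertex 0.00 15.69 23.13
      vertex 0.00 15.69 0.00
      vertex 0.00 0.00 0.00
    endloop
  endfacet
  facet normal -1.0000 0.0000 0.0000
    outer loop
      vertex 0.00 0.00 23.13
      vertex 0.00 15.69 23.13
      vertex 0.00 0.00 0.00
    endloop
  endfacet
  facet normal 1.0000 0.0000 0.0000
    outer loop
      vertex 24.42 0.00 0.00
      vertex 24.42 15.69 0.00
      vertex 24.42 15.69 23.13
    endloop
  endfacet
  facet normal 1.0000 0.0000 0.0000
    outer loop
      vertex 24.42 0.00 0.00
      vertex 24.42 15.69 23.13
      vertex 24.42 0.00 23.13
    endloop
  endfacet
endsolid part

The G0 Z moves step by Δz≈2.89 mm. Every layer's G1 loop is the same polygon, so the solid is a straight extrusion of it from z=0 to z≈23.1. Closing with flat bottom and top caps and triangulating gives 12 facets — a rectangular box, roughly 24.4 × 15.7 mm footprint and 23.1 mm tall.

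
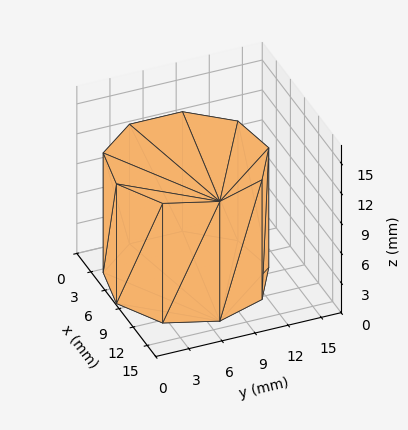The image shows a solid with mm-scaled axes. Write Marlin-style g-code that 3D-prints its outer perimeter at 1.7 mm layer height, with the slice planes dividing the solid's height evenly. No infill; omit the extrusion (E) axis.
Reading the render: the shape is a regular 9-sided prism (a cylinder approximated with 9 flat sides), circumscribed radius ≈ 7 mm, height ≈ 12 mm (dimensions read to the nearest mm from the axis ticks). For the g-code, the solid's height is divided into equal slices at the stated Δz and each level perimeter traced with G1 moves after a G0 lift.

; perimeter-only toolpath
G21 ; units = mm
G90 ; absolute positioning
G28 ; home
; layer 1
G0 Z1.7
G0 X14.0 Y7.0
G1 X12.4 Y11.5
G1 X8.2 Y13.9
G1 X3.5 Y13.1
G1 X0.4 Y9.4
G1 X0.4 Y4.6
G1 X3.5 Y0.9
G1 X8.2 Y0.1
G1 X12.4 Y2.5
G1 X14.0 Y7.0
; layer 2
G0 Z3.4
G0 X14.0 Y7.0
G1 X12.4 Y11.5
G1 X8.2 Y13.9
G1 X3.5 Y13.1
G1 X0.4 Y9.4
G1 X0.4 Y4.6
G1 X3.5 Y0.9
G1 X8.2 Y0.1
G1 X12.4 Y2.5
G1 X14.0 Y7.0
; layer 3
G0 Z5.1
G0 X14.0 Y7.0
G1 X12.4 Y11.5
G1 X8.2 Y13.9
G1 X3.5 Y13.1
G1 X0.4 Y9.4
G1 X0.4 Y4.6
G1 X3.5 Y0.9
G1 X8.2 Y0.1
G1 X12.4 Y2.5
G1 X14.0 Y7.0
; layer 4
G0 Z6.9
G0 X14.0 Y7.0
G1 X12.4 Y11.5
G1 X8.2 Y13.9
G1 X3.5 Y13.1
G1 X0.4 Y9.4
G1 X0.4 Y4.6
G1 X3.5 Y0.9
G1 X8.2 Y0.1
G1 X12.4 Y2.5
G1 X14.0 Y7.0
; layer 5
G0 Z8.6
G0 X14.0 Y7.0
G1 X12.4 Y11.5
G1 X8.2 Y13.9
G1 X3.5 Y13.1
G1 X0.4 Y9.4
G1 X0.4 Y4.6
G1 X3.5 Y0.9
G1 X8.2 Y0.1
G1 X12.4 Y2.5
G1 X14.0 Y7.0
; layer 6
G0 Z10.3
G0 X14.0 Y7.0
G1 X12.4 Y11.5
G1 X8.2 Y13.9
G1 X3.5 Y13.1
G1 X0.4 Y9.4
G1 X0.4 Y4.6
G1 X3.5 Y0.9
G1 X8.2 Y0.1
G1 X12.4 Y2.5
G1 X14.0 Y7.0
; layer 7
G0 Z12.0
G0 X14.0 Y7.0
G1 X12.4 Y11.5
G1 X8.2 Y13.9
G1 X3.5 Y13.1
G1 X0.4 Y9.4
G1 X0.4 Y4.6
G1 X3.5 Y0.9
G1 X8.2 Y0.1
G1 X12.4 Y2.5
G1 X14.0 Y7.0
M2 ; end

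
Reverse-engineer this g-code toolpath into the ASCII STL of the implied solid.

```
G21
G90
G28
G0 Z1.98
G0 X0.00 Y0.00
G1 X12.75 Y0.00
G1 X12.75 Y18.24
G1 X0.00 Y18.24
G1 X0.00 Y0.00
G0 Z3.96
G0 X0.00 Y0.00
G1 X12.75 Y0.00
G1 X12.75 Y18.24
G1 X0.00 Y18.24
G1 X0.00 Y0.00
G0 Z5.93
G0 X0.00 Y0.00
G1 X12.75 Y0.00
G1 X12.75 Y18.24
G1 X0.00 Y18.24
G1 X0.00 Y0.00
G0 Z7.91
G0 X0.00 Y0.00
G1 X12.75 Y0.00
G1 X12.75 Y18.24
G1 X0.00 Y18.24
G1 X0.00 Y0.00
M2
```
solid part
  facet normal 0.0000 0.0000 -1.0000
    outer loop
      vertex 12.75 18.24 0.00
      vertex 12.75 0.00 0.00
      vertex 0.00 0.00 0.00
    endloop
  endfacet
  facet normal 0.0000 0.0000 -1.0000
    outer loop
      vertex 0.00 18.24 0.00
      vertex 12.75 18.24 0.00
      vertex 0.00 0.00 0.00
    endloop
  endfacet
  facet normal 0.0000 0.0000 1.0000
    outer loop
      vertex 0.00 0.00 7.91
      vertex 12.75 0.00 7.91
      vertex 12.75 18.24 7.91
    endloop
  endfacet
  facet normal 0.0000 0.0000 1.0000
    outer loop
      vertex 0.00 0.00 7.91
      vertex 12.75 18.24 7.91
      vertex 0.00 18.24 7.91
    endloop
  endfacet
  facet normal 0.0000 -1.0000 0.0000
    outer loop
      vertex 0.00 0.00 0.00
      vertex 12.75 0.00 0.00
      vertex 12.75 0.00 7.91
    endloop
  endfacet
  facet normal 0.0000 -1.0000 0.0000
    outer loop
      vertex 0.00 0.00 0.00
      vertex 12.75 0.00 7.91
      vertex 0.00 0.00 7.91
    endloop
  endfacet
  facet normal 0.0000 1.0000 0.0000
    outer loop
      vertex 12.75 18.24 7.91
      vertex 12.75 18.24 0.00
      vertex 0.00 18.24 0.00
    endloop
  endfacet
  facet normal 0.0000 1.0000 0.0000
    outer loop
      vertex 0.00 18.24 7.91
      vertex 12.75 18.24 7.91
      vertex 0.00 18.24 0.00
    endloop
  endfacet
  facet normal -1.0000 0.0000 0.0000
    outer loop
      vertex 0.00 18.24 7.91
      vertex 0.00 18.24 0.00
      vertex 0.00 0.00 0.00
    endloop
  endfacet
  facet normal -1.0000 0.0000 0.0000
    outer loop
      vertex 0.00 0.00 7.91
      vertex 0.00 18.24 7.91
      vertex 0.00 0.00 0.00
    endloop
  endfacet
  facet normal 1.0000 0.0000 0.0000
    outer loop
      vertex 12.75 0.00 0.00
      vertex 12.75 18.24 0.00
      vertex 12.75 18.24 7.91
    endloop
  endfacet
  facet normal 1.0000 0.0000 0.0000
    outer loop
      vertex 12.75 0.00 0.00
      vertex 12.75 18.24 7.91
      vertex 12.75 0.00 7.91
    endloop
  endfacet
endsolid part

The G0 Z moves step by Δz≈1.98 mm. Every layer's G1 loop is the same polygon, so the solid is a straight extrusion of it from z=0 to z≈7.91. Closing with flat bottom and top caps and triangulating gives 12 facets — a rectangular box, roughly 12.8 × 18.2 mm footprint and 7.91 mm tall.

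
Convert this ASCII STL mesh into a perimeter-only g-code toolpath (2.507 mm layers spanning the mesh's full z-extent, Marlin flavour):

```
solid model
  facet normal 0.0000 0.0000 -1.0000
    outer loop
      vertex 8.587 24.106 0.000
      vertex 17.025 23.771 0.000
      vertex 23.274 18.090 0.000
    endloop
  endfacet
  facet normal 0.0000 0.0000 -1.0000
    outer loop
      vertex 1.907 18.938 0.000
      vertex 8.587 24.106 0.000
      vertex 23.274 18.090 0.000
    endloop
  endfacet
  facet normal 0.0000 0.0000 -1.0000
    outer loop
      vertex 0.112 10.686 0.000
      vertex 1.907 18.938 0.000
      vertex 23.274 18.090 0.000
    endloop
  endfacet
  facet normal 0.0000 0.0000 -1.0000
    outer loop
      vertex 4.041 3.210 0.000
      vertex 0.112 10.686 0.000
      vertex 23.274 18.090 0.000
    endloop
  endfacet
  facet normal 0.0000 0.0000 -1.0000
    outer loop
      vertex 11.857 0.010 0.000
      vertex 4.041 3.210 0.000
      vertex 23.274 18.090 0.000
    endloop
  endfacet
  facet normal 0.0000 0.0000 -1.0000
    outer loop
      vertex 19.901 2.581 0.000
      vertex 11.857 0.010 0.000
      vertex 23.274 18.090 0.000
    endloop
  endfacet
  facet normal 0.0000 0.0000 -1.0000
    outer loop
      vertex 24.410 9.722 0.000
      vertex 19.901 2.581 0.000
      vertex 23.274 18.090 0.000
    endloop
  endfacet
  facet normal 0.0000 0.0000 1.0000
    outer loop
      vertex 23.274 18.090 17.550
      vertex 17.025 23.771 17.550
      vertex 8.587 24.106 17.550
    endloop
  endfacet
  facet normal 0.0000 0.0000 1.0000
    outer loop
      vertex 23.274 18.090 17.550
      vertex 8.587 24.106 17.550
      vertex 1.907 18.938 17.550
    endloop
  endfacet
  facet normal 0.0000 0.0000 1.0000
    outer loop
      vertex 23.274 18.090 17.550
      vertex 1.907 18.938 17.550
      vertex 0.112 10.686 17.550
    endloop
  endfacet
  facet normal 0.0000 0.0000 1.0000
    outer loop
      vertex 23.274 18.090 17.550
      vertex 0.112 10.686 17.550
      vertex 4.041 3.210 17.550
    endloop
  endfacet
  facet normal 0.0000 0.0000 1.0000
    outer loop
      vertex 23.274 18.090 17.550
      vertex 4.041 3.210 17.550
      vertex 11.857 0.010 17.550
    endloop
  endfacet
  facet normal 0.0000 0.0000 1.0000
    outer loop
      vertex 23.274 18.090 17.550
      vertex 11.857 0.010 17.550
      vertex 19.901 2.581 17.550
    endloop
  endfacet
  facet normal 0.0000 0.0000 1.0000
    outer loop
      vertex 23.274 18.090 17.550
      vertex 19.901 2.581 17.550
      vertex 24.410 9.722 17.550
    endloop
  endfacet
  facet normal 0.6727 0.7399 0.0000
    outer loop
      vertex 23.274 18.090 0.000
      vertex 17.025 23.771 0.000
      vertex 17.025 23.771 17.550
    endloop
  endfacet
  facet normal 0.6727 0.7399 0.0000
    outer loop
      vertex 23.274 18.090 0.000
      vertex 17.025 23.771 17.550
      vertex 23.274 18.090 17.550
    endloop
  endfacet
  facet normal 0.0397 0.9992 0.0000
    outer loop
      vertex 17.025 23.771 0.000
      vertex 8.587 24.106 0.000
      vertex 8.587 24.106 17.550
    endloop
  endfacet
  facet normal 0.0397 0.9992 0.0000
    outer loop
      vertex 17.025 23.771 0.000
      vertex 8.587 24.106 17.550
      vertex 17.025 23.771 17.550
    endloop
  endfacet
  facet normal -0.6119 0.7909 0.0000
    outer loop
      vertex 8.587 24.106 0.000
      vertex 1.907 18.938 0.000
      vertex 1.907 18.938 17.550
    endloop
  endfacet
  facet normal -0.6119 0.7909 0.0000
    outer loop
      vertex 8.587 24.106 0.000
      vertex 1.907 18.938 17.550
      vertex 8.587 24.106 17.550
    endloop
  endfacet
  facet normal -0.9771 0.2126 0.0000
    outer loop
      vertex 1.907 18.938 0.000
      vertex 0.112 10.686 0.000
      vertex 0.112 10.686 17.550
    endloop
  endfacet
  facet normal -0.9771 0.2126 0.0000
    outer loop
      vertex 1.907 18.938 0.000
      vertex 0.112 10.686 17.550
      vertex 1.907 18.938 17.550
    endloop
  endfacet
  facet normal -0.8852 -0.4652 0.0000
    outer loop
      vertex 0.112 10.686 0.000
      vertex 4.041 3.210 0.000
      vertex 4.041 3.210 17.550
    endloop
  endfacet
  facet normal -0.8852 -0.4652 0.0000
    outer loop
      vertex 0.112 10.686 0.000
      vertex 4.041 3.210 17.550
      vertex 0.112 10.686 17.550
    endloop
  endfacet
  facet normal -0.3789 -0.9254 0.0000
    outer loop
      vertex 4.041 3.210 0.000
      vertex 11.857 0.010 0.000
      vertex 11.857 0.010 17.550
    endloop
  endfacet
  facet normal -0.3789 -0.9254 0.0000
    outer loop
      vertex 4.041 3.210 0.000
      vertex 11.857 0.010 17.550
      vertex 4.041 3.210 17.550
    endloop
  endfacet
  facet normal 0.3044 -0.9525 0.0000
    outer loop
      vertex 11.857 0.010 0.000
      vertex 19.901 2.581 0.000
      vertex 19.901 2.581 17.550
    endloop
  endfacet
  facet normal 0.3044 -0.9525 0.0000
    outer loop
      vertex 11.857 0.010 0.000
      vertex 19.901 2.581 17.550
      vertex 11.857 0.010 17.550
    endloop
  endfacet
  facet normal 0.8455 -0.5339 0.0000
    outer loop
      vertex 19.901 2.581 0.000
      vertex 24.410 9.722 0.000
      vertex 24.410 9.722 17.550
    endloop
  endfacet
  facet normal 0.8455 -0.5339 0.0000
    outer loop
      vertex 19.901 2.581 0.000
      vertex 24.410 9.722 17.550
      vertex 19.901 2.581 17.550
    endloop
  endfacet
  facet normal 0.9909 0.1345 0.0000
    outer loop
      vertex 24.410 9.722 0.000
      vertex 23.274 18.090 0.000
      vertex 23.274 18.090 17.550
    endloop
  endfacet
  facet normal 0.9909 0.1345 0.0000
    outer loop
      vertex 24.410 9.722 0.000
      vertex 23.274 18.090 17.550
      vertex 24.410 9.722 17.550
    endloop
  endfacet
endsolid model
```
; perimeter-only toolpath
G21 ; units = mm
G90 ; absolute positioning
G28 ; home
; layer 1
G0 Z2.507
G0 X23.274 Y18.090
G1 X17.025 Y23.771
G1 X8.587 Y24.106
G1 X1.907 Y18.938
G1 X0.112 Y10.686
G1 X4.041 Y3.210
G1 X11.857 Y0.010
G1 X19.901 Y2.581
G1 X24.410 Y9.722
G1 X23.274 Y18.090
; layer 2
G0 Z5.014
G0 X23.274 Y18.090
G1 X17.025 Y23.771
G1 X8.587 Y24.106
G1 X1.907 Y18.938
G1 X0.112 Y10.686
G1 X4.041 Y3.210
G1 X11.857 Y0.010
G1 X19.901 Y2.581
G1 X24.410 Y9.722
G1 X23.274 Y18.090
; layer 3
G0 Z7.521
G0 X23.274 Y18.090
G1 X17.025 Y23.771
G1 X8.587 Y24.106
G1 X1.907 Y18.938
G1 X0.112 Y10.686
G1 X4.041 Y3.210
G1 X11.857 Y0.010
G1 X19.901 Y2.581
G1 X24.410 Y9.722
G1 X23.274 Y18.090
; layer 4
G0 Z10.029
G0 X23.274 Y18.090
G1 X17.025 Y23.771
G1 X8.587 Y24.106
G1 X1.907 Y18.938
G1 X0.112 Y10.686
G1 X4.041 Y3.210
G1 X11.857 Y0.010
G1 X19.901 Y2.581
G1 X24.410 Y9.722
G1 X23.274 Y18.090
; layer 5
G0 Z12.536
G0 X23.274 Y18.090
G1 X17.025 Y23.771
G1 X8.587 Y24.106
G1 X1.907 Y18.938
G1 X0.112 Y10.686
G1 X4.041 Y3.210
G1 X11.857 Y0.010
G1 X19.901 Y2.581
G1 X24.410 Y9.722
G1 X23.274 Y18.090
; layer 6
G0 Z15.043
G0 X23.274 Y18.090
G1 X17.025 Y23.771
G1 X8.587 Y24.106
G1 X1.907 Y18.938
G1 X0.112 Y10.686
G1 X4.041 Y3.210
G1 X11.857 Y0.010
G1 X19.901 Y2.581
G1 X24.410 Y9.722
G1 X23.274 Y18.090
; layer 7
G0 Z17.550
G0 X23.274 Y18.090
G1 X17.025 Y23.771
G1 X8.587 Y24.106
G1 X1.907 Y18.938
G1 X0.112 Y10.686
G1 X4.041 Y3.210
G1 X11.857 Y0.010
G1 X19.901 Y2.581
G1 X24.410 Y9.722
G1 X23.274 Y18.090
M2 ; end

The solid is a regular 9-sided prism (a cylinder approximated with 9 flat sides), circumscribed radius ≈ 12.3 mm, height ≈ 17.6 mm. Slicing at Δz = 2.507 mm — 7 equal slices spanning the solid's height, so layer i sits at z = i·h/7 — gives 7 non-empty perimeters. Each is a 9-segment closed polygon; G0 lifts to the layer z and rapids to the start vertex, then G1 traces the edges.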